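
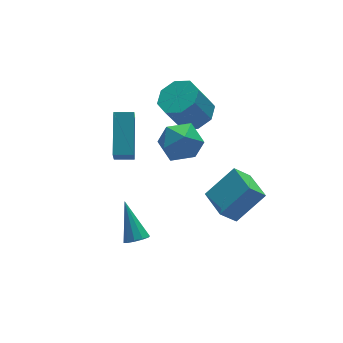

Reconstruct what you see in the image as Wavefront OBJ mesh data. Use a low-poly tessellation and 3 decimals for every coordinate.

v -3.541 0.241 1.914
v -2.73 1.827 3.153
v -3.072 1.162 0.428
v -2.261 2.748 1.667
v -2.739 -0.168 1.913
v -1.928 1.418 3.152
v -2.27 0.753 0.427
v -1.459 2.339 1.666
v -1.372 0.285 1.779
v -0.364 0.656 2.075
v -0.796 -1.416 1.945
v 0.212 -1.045 2.241
v -0.656 -0.907 2.927
v -1.012 0.144 2.824
v -0.148 -0.904 1.196
v -0.504 0.147 1.093
v 0.393 -0.08 1.715
v 0.079 -0.081 2.784
v -1.239 -0.679 1.236
v -1.553 -0.68 2.305
v 1.358 2.062 0.905
v 2.187 2.487 1.32
v 1.372 2.544 2.89
v 0.542 2.118 2.475
v 1.686 3.018 1.041
v 0.871 3.074 2.611
v 0.994 2.988 0.683
v 0.178 3.045 2.253
v 0.514 2.416 0.454
v -0.301 2.473 2.024
v 0.528 1.636 0.49
v -0.287 1.693 2.06
v 1.029 1.106 0.769
v 0.214 1.162 2.339
v 1.722 1.135 1.127
v 0.906 1.192 2.697
v 2.201 1.707 1.356
v 1.386 1.764 2.926
v 0.866 -1.392 -3.263
v 2.328 -1.409 -1.972
v 0.94 0.185 -3.327
v 2.402 0.168 -2.036
v 1.678 -1.468 -4.184
v 3.14 -1.485 -2.893
v 1.752 0.109 -4.248
v 3.214 0.092 -2.957
v -3.609 -2.15 -1.998
v -3.027 -2.238 -1.959
v -3.491 -0.75 -0.602
v -3.085 -1.981 -2.211
v -3.343 -1.789 -2.382
v -3.703 -1.734 -2.406
v -4.027 -1.838 -2.275
v -4.191 -2.061 -2.038
v -4.133 -2.318 -1.785
v -3.875 -2.51 -1.614
v -3.515 -2.565 -1.59
v -3.191 -2.461 -1.721
f 2 4 1
f 5 2 1
f 1 4 3
f 3 5 1
f 2 8 4
f 6 2 5
f 6 8 2
f 4 8 3
f 7 5 3
f 3 8 7
f 7 6 5
f 8 6 7
f 9 20 14
f 9 14 10
f 9 10 16
f 9 16 19
f 9 19 20
f 10 14 18
f 14 20 13
f 20 19 11
f 19 16 15
f 16 10 17
f 12 18 13
f 12 13 11
f 12 11 15
f 12 15 17
f 12 17 18
f 13 18 14
f 11 13 20
f 15 11 19
f 17 15 16
f 18 17 10
f 22 21 25
f 22 25 23
f 23 25 26
f 23 26 24
f 25 21 27
f 25 27 26
f 26 27 28
f 26 28 24
f 27 21 29
f 27 29 28
f 28 29 30
f 28 30 24
f 29 21 31
f 29 31 30
f 30 31 32
f 30 32 24
f 31 21 33
f 31 33 32
f 32 33 34
f 32 34 24
f 33 21 35
f 33 35 34
f 34 35 36
f 34 36 24
f 35 21 37
f 35 37 36
f 36 37 38
f 36 38 24
f 37 21 22
f 37 22 38
f 38 22 23
f 38 23 24
f 40 42 39
f 43 40 39
f 39 42 41
f 41 43 39
f 40 46 42
f 44 40 43
f 44 46 40
f 42 46 41
f 45 43 41
f 41 46 45
f 45 44 43
f 46 44 45
f 48 47 50
f 48 50 49
f 50 47 51
f 50 51 49
f 51 47 52
f 51 52 49
f 52 47 53
f 52 53 49
f 53 47 54
f 53 54 49
f 54 47 55
f 54 55 49
f 55 47 56
f 55 56 49
f 56 47 57
f 56 57 49
f 57 47 58
f 57 58 49
f 58 47 48
f 58 48 49



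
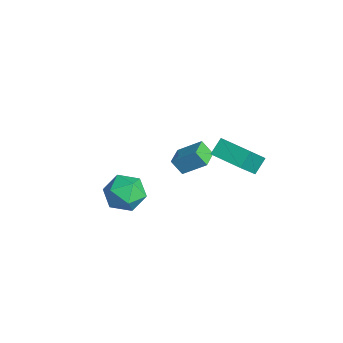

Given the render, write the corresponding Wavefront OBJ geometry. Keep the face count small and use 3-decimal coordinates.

v 0.362 -0.059 -1.575
v 0.026 -0.46 -0.904
v -0.47 0.508 -1.653
v -0.806 0.107 -0.983
v 0.906 0.853 -0.757
v 0.57 0.452 -0.087
v 0.074 1.42 -0.836
v -0.262 1.019 -0.165
v 3.781 -3.24 1.658
v 4.352 -3.618 0.975
v 2.548 -3.382 0.705
v 3.119 -3.76 0.022
v 2.933 -4.261 0.828
v 3.695 -4.173 1.417
v 3.205 -2.827 0.263
v 3.967 -2.739 0.852
v 3.996 -3.362 0.113
v 3.828 -4.249 0.462
v 3.072 -2.751 1.218
v 2.904 -3.638 1.567
v 2.77 0.353 1.691
v 2.424 0.914 2.289
v 2.086 1.261 0.441
v 1.74 1.823 1.038
v 4.02 1.197 1.622
v 3.674 1.759 2.219
v 3.336 2.106 0.371
v 2.99 2.667 0.969
f 2 4 1
f 5 2 1
f 1 4 3
f 3 5 1
f 2 8 4
f 6 2 5
f 6 8 2
f 4 8 3
f 7 5 3
f 3 8 7
f 7 6 5
f 8 6 7
f 9 20 14
f 9 14 10
f 9 10 16
f 9 16 19
f 9 19 20
f 10 14 18
f 14 20 13
f 20 19 11
f 19 16 15
f 16 10 17
f 12 18 13
f 12 13 11
f 12 11 15
f 12 15 17
f 12 17 18
f 13 18 14
f 11 13 20
f 15 11 19
f 17 15 16
f 18 17 10
f 22 24 21
f 25 22 21
f 21 24 23
f 23 25 21
f 22 28 24
f 26 22 25
f 26 28 22
f 24 28 23
f 27 25 23
f 23 28 27
f 27 26 25
f 28 26 27



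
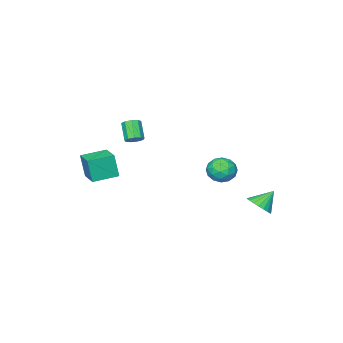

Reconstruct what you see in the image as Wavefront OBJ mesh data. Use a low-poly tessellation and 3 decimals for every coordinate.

v 1.285 -2.108 0.731
v 1.784 -2.36 0.749
v 1.375 -3.104 1.707
v 0.875 -2.852 1.689
v 1.782 -2.057 0.983
v 1.373 -2.8 1.941
v 1.547 -1.778 1.099
v 1.138 -2.521 2.057
v 1.189 -1.653 1.043
v 0.78 -2.397 2.001
v 0.876 -1.742 0.841
v 0.467 -2.485 1.799
v 0.754 -2.002 0.587
v 0.345 -2.745 1.546
v 0.88 -2.311 0.401
v 0.471 -3.055 1.359
v 1.196 -2.526 0.369
v 0.787 -3.27 1.327
v 1.553 -2.546 0.506
v 1.144 -3.289 1.465
v 1.523 -3.834 -2.223
v 1.599 -4.146 -0.696
v 2.105 -2.474 -1.974
v 2.181 -2.786 -0.447
v 2.959 -4.414 -2.413
v 3.035 -4.726 -0.886
v 3.541 -3.054 -2.164
v 3.617 -3.366 -0.637
v -2.702 3.663 -3.635
v -2.117 3.518 -3.035
v -3.618 3.897 -2.685
v -2.083 3.866 -3.088
v -2.157 4.179 -3.236
v -2.324 4.402 -3.452
v -2.557 4.498 -3.701
v -2.815 4.449 -3.937
v -3.053 4.265 -4.122
v -3.231 3.976 -4.222
v -3.317 3.633 -4.221
v -3.297 3.296 -4.118
v -3.174 3.022 -3.932
v -2.969 2.858 -3.695
v -2.719 2.834 -3.447
v -2.465 2.953 -3.231
v -2.252 3.195 -3.086
v -0.165 3.909 -0.689
v 0.251 4.237 0.031
v -0.391 2.663 0.009
v 0.025 2.991 0.729
v -0.77 3.319 0.484
v -0.63 4.089 0.053
v 0.49 2.811 -0.013
v 0.63 3.581 -0.444
v 0.656 3.558 0.449
v -0.123 3.872 0.756
v -0.017 3.028 -0.716
v -0.796 3.342 -0.409
v 0.063 4.183 -0.39
v -0.203 2.717 0.43
v -0.67 2.91 0.286
v -0.426 3.103 0.709
v -0.455 4.096 -0.377
v -0.21 4.288 0.046
v -0.81 3.748 0.312
v 0.07 2.612 -0.006
v 0.315 2.804 0.417
v 0.286 3.797 -0.669
v 0.53 3.99 -0.246
v 0.67 3.152 -0.272
v 0.545 3.976 0.279
v 0.412 3.244 0.689
v 0.686 3.138 0.253
v 0.768 3.591 -0
v 0.088 4.16 0.459
v -0.046 3.428 0.869
v -0.513 3.621 0.725
v -0.43 4.073 0.472
v 0.325 3.761 0.705
v -0.094 3.472 -0.829
v -0.228 2.74 -0.419
v 0.29 2.827 -0.432
v 0.373 3.279 -0.685
v -0.552 3.656 -0.649
v -0.685 2.924 -0.239
v -0.908 3.309 0.04
v -0.826 3.762 -0.213
v -0.465 3.139 -0.665
f 2 1 5
f 2 5 3
f 3 5 6
f 3 6 4
f 5 1 7
f 5 7 6
f 6 7 8
f 6 8 4
f 7 1 9
f 7 9 8
f 8 9 10
f 8 10 4
f 9 1 11
f 9 11 10
f 10 11 12
f 10 12 4
f 11 1 13
f 11 13 12
f 12 13 14
f 12 14 4
f 13 1 15
f 13 15 14
f 14 15 16
f 14 16 4
f 15 1 17
f 15 17 16
f 16 17 18
f 16 18 4
f 17 1 19
f 17 19 18
f 18 19 20
f 18 20 4
f 19 1 2
f 19 2 20
f 20 2 3
f 20 3 4
f 22 24 21
f 25 22 21
f 21 24 23
f 23 25 21
f 22 28 24
f 26 22 25
f 26 28 22
f 24 28 23
f 27 25 23
f 23 28 27
f 27 26 25
f 28 26 27
f 30 29 32
f 30 32 31
f 32 29 33
f 32 33 31
f 33 29 34
f 33 34 31
f 34 29 35
f 34 35 31
f 35 29 36
f 35 36 31
f 36 29 37
f 36 37 31
f 37 29 38
f 37 38 31
f 38 29 39
f 38 39 31
f 39 29 40
f 39 40 31
f 40 29 41
f 40 41 31
f 41 29 42
f 41 42 31
f 42 29 43
f 42 43 31
f 43 29 44
f 43 44 31
f 44 29 45
f 44 45 31
f 45 29 30
f 45 30 31
f 46 83 62
f 83 57 86
f 62 86 51
f 83 86 62
f 46 62 58
f 62 51 63
f 58 63 47
f 62 63 58
f 46 58 67
f 58 47 68
f 67 68 53
f 58 68 67
f 46 67 79
f 67 53 82
f 79 82 56
f 67 82 79
f 46 79 83
f 79 56 87
f 83 87 57
f 79 87 83
f 47 63 74
f 63 51 77
f 74 77 55
f 63 77 74
f 51 86 64
f 86 57 85
f 64 85 50
f 86 85 64
f 57 87 84
f 87 56 80
f 84 80 48
f 87 80 84
f 56 82 81
f 82 53 69
f 81 69 52
f 82 69 81
f 53 68 73
f 68 47 70
f 73 70 54
f 68 70 73
f 49 75 61
f 75 55 76
f 61 76 50
f 75 76 61
f 49 61 59
f 61 50 60
f 59 60 48
f 61 60 59
f 49 59 66
f 59 48 65
f 66 65 52
f 59 65 66
f 49 66 71
f 66 52 72
f 71 72 54
f 66 72 71
f 49 71 75
f 71 54 78
f 75 78 55
f 71 78 75
f 50 76 64
f 76 55 77
f 64 77 51
f 76 77 64
f 48 60 84
f 60 50 85
f 84 85 57
f 60 85 84
f 52 65 81
f 65 48 80
f 81 80 56
f 65 80 81
f 54 72 73
f 72 52 69
f 73 69 53
f 72 69 73
f 55 78 74
f 78 54 70
f 74 70 47
f 78 70 74



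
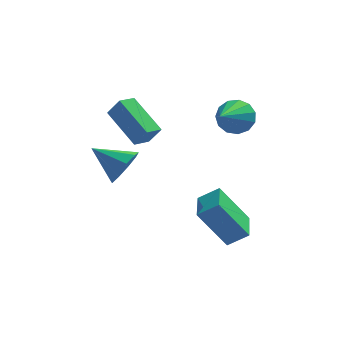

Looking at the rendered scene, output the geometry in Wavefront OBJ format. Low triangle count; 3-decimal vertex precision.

v 1.964 0.306 1.174
v 2.521 0.484 1.791
v 1.196 -1.286 2.326
v 2.129 0.741 1.886
v 1.684 0.861 1.755
v 1.328 0.804 1.439
v 1.174 0.59 1.04
v 1.271 0.285 0.683
v 1.587 -0.013 0.482
v 2.024 -0.209 0.501
v 2.441 -0.242 0.734
v 2.707 -0.101 1.107
v 2.737 0.17 1.501
v -2.134 -1.377 0.862
v -1.644 -1.535 1.66
v -3.147 0.062 1.769
v -2.657 -0.096 2.567
v -1.543 -0.804 0.613
v -1.053 -0.962 1.411
v -2.556 0.635 1.52
v -2.066 0.477 2.318
v 0.122 -4.42 -1.082
v 0.958 -4.456 -0.498
v 0.247 -3.029 -1.174
v 1.083 -3.065 -0.591
v 1.277 -4.635 -2.749
v 2.113 -4.671 -2.166
v 1.402 -3.244 -2.842
v 2.238 -3.28 -2.258
v -2.541 -2.839 0.572
v -1.993 -2.397 1.132
v -3.799 -2.161 1.268
v -2.092 -2.061 0.626
v -2.401 -2.089 0.094
v -2.776 -2.468 -0.214
v -3.04 -3.021 -0.154
v -3.071 -3.488 0.245
v -2.854 -3.652 0.797
v -2.49 -3.435 1.244
v -2.15 -2.939 1.376
f 2 1 4
f 2 4 3
f 4 1 5
f 4 5 3
f 5 1 6
f 5 6 3
f 6 1 7
f 6 7 3
f 7 1 8
f 7 8 3
f 8 1 9
f 8 9 3
f 9 1 10
f 9 10 3
f 10 1 11
f 10 11 3
f 11 1 12
f 11 12 3
f 12 1 13
f 12 13 3
f 13 1 2
f 13 2 3
f 15 17 14
f 18 15 14
f 14 17 16
f 16 18 14
f 15 21 17
f 19 15 18
f 19 21 15
f 17 21 16
f 20 18 16
f 16 21 20
f 20 19 18
f 21 19 20
f 23 25 22
f 26 23 22
f 22 25 24
f 24 26 22
f 23 29 25
f 27 23 26
f 27 29 23
f 25 29 24
f 28 26 24
f 24 29 28
f 28 27 26
f 29 27 28
f 31 30 33
f 31 33 32
f 33 30 34
f 33 34 32
f 34 30 35
f 34 35 32
f 35 30 36
f 35 36 32
f 36 30 37
f 36 37 32
f 37 30 38
f 37 38 32
f 38 30 39
f 38 39 32
f 39 30 40
f 39 40 32
f 40 30 31
f 40 31 32



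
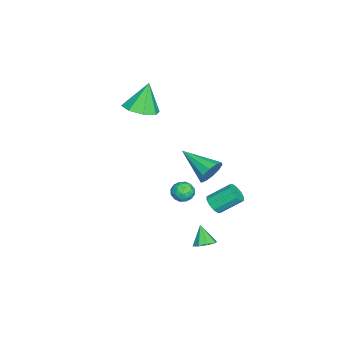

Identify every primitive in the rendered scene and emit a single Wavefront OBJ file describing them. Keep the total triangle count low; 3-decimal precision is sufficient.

v -2.526 0.37 -4.204
v -2.032 0.227 -3.858
v -2.34 1.368 -2.949
v -2.834 1.51 -3.296
v -1.919 0.474 -4.129
v -2.227 1.614 -3.22
v -2.039 0.68 -4.429
v -2.346 1.821 -3.52
v -2.344 0.768 -4.643
v -2.652 1.909 -3.734
v -2.719 0.704 -4.689
v -3.027 1.845 -3.781
v -3.02 0.512 -4.551
v -3.328 1.653 -3.642
v -3.133 0.266 -4.28
v -3.441 1.406 -3.371
v -3.014 0.059 -3.98
v -3.321 1.2 -3.071
v -2.708 -0.029 -3.766
v -3.016 1.112 -2.857
v -2.333 0.035 -3.719
v -2.641 1.176 -2.811
v -3.311 -3.616 2.083
v -2.397 -3.262 2.326
v -3.869 -3.284 3.697
v -2.864 -2.711 2.051
v -3.593 -2.69 1.795
v -4.157 -3.211 1.707
v -4.226 -3.97 1.84
v -3.759 -4.521 2.114
v -3.03 -4.542 2.371
v -2.466 -4.021 2.458
v 1.307 0.659 -4.15
v 1.763 0.922 -3.804
v 0.773 0.321 -3.19
v 1.402 1.228 -3.897
v 0.986 1.201 -4.138
v 0.757 0.856 -4.387
v 0.851 0.396 -4.497
v 1.212 0.09 -4.404
v 1.629 0.118 -4.162
v 1.857 0.462 -3.914
v 1.025 0.888 1.103
v 1.518 0.896 1.719
v 0.155 -0.728 1.817
v 1.125 1.16 1.838
v 0.693 1.32 1.675
v 0.388 1.315 1.294
v 0.326 1.148 0.84
v 0.531 0.881 0.486
v 0.925 0.617 0.367
v 1.356 0.457 0.53
v 1.661 0.461 0.911
v 1.723 0.629 1.365
v -0.523 -0.423 -1.174
v -0.301 -0.177 -1.735
v -0.199 -1.383 -1.465
v 0.023 -1.137 -2.026
v 0.319 -0.987 -1.465
v 0.118 -0.393 -1.285
v -0.618 -1.167 -1.915
v -0.819 -0.573 -1.735
v -0.36 -0.637 -2.193
v 0.219 -0.526 -1.915
v -0.719 -1.034 -1.285
v -0.14 -0.923 -1.007
v -0.441 -0.215 -1.429
v -0.059 -1.345 -1.771
v 0.114 -1.256 -1.441
v 0.245 -1.112 -1.771
v -0.194 -0.342 -1.164
v -0.064 -0.198 -1.494
v 0.301 -0.674 -1.336
v -0.436 -1.362 -1.706
v -0.306 -1.218 -2.036
v -0.745 -0.448 -1.429
v -0.614 -0.304 -1.759
v -0.801 -0.886 -1.864
v -0.345 -0.342 -2.028
v -0.154 -0.906 -2.199
v -0.531 -0.923 -2.134
v -0.649 -0.575 -2.028
v -0.004 -0.276 -1.865
v 0.187 -0.841 -2.036
v 0.36 -0.752 -1.706
v 0.242 -0.403 -1.6
v -0.039 -0.547 -2.134
v -0.687 -0.719 -1.164
v -0.496 -1.284 -1.335
v -0.742 -1.157 -1.6
v -0.86 -0.808 -1.494
v -0.346 -0.654 -1.001
v -0.155 -1.218 -1.172
v 0.149 -0.985 -1.172
v 0.031 -0.637 -1.066
v -0.461 -1.013 -1.066
f 2 1 5
f 2 5 3
f 3 5 6
f 3 6 4
f 5 1 7
f 5 7 6
f 6 7 8
f 6 8 4
f 7 1 9
f 7 9 8
f 8 9 10
f 8 10 4
f 9 1 11
f 9 11 10
f 10 11 12
f 10 12 4
f 11 1 13
f 11 13 12
f 12 13 14
f 12 14 4
f 13 1 15
f 13 15 14
f 14 15 16
f 14 16 4
f 15 1 17
f 15 17 16
f 16 17 18
f 16 18 4
f 17 1 19
f 17 19 18
f 18 19 20
f 18 20 4
f 19 1 21
f 19 21 20
f 20 21 22
f 20 22 4
f 21 1 2
f 21 2 22
f 22 2 3
f 22 3 4
f 24 23 26
f 24 26 25
f 26 23 27
f 26 27 25
f 27 23 28
f 27 28 25
f 28 23 29
f 28 29 25
f 29 23 30
f 29 30 25
f 30 23 31
f 30 31 25
f 31 23 32
f 31 32 25
f 32 23 24
f 32 24 25
f 34 33 36
f 34 36 35
f 36 33 37
f 36 37 35
f 37 33 38
f 37 38 35
f 38 33 39
f 38 39 35
f 39 33 40
f 39 40 35
f 40 33 41
f 40 41 35
f 41 33 42
f 41 42 35
f 42 33 34
f 42 34 35
f 44 43 46
f 44 46 45
f 46 43 47
f 46 47 45
f 47 43 48
f 47 48 45
f 48 43 49
f 48 49 45
f 49 43 50
f 49 50 45
f 50 43 51
f 50 51 45
f 51 43 52
f 51 52 45
f 52 43 53
f 52 53 45
f 53 43 54
f 53 54 45
f 54 43 44
f 54 44 45
f 55 92 71
f 92 66 95
f 71 95 60
f 92 95 71
f 55 71 67
f 71 60 72
f 67 72 56
f 71 72 67
f 55 67 76
f 67 56 77
f 76 77 62
f 67 77 76
f 55 76 88
f 76 62 91
f 88 91 65
f 76 91 88
f 55 88 92
f 88 65 96
f 92 96 66
f 88 96 92
f 56 72 83
f 72 60 86
f 83 86 64
f 72 86 83
f 60 95 73
f 95 66 94
f 73 94 59
f 95 94 73
f 66 96 93
f 96 65 89
f 93 89 57
f 96 89 93
f 65 91 90
f 91 62 78
f 90 78 61
f 91 78 90
f 62 77 82
f 77 56 79
f 82 79 63
f 77 79 82
f 58 84 70
f 84 64 85
f 70 85 59
f 84 85 70
f 58 70 68
f 70 59 69
f 68 69 57
f 70 69 68
f 58 68 75
f 68 57 74
f 75 74 61
f 68 74 75
f 58 75 80
f 75 61 81
f 80 81 63
f 75 81 80
f 58 80 84
f 80 63 87
f 84 87 64
f 80 87 84
f 59 85 73
f 85 64 86
f 73 86 60
f 85 86 73
f 57 69 93
f 69 59 94
f 93 94 66
f 69 94 93
f 61 74 90
f 74 57 89
f 90 89 65
f 74 89 90
f 63 81 82
f 81 61 78
f 82 78 62
f 81 78 82
f 64 87 83
f 87 63 79
f 83 79 56
f 87 79 83



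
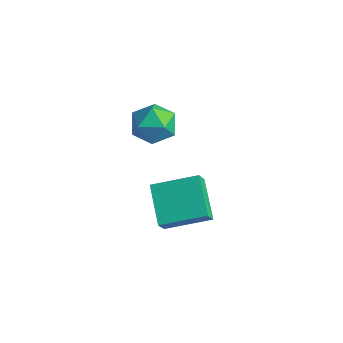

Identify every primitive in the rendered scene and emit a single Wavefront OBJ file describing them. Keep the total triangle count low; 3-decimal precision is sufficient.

v 0.126 1.037 1.255
v 0.672 1.274 0.401
v 0.828 -0.494 1.279
v 1.374 -0.257 0.425
v 1.592 0.211 1.329
v 1.159 1.157 1.314
v 0.341 -0.377 0.366
v -0.092 0.569 0.351
v 0.805 0.4 -0.148
v 1.578 0.764 0.447
v -0.078 0.016 1.233
v 0.695 0.38 1.828
v 2.234 -0.749 -4.031
v 0.767 0.146 -3.069
v 2.015 -0.232 -4.846
v 0.548 0.664 -3.884
v 3.532 0.736 -3.436
v 2.065 1.632 -2.474
v 3.313 1.254 -4.251
v 1.846 2.149 -3.289
f 1 12 6
f 1 6 2
f 1 2 8
f 1 8 11
f 1 11 12
f 2 6 10
f 6 12 5
f 12 11 3
f 11 8 7
f 8 2 9
f 4 10 5
f 4 5 3
f 4 3 7
f 4 7 9
f 4 9 10
f 5 10 6
f 3 5 12
f 7 3 11
f 9 7 8
f 10 9 2
f 14 16 13
f 17 14 13
f 13 16 15
f 15 17 13
f 14 20 16
f 18 14 17
f 18 20 14
f 16 20 15
f 19 17 15
f 15 20 19
f 19 18 17
f 20 18 19



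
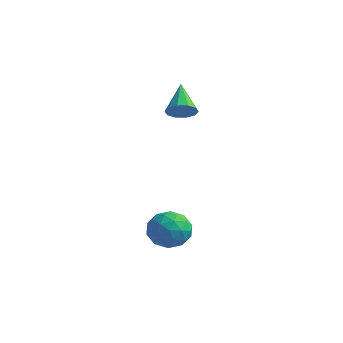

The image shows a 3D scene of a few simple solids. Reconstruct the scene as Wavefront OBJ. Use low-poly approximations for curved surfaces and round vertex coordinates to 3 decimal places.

v -2.809 -0.004 2.695
v -2.304 0.172 2.943
v -3.551 0.784 3.645
v -2.389 0.41 2.68
v -2.635 0.489 2.422
v -2.947 0.38 2.269
v -3.207 0.124 2.278
v -3.315 -0.181 2.447
v -3.229 -0.418 2.711
v -2.984 -0.497 2.968
v -2.672 -0.388 3.121
v -2.412 -0.132 3.112
v -1.042 -2.867 -0.806
v -0.407 -2.429 -1.084
v -0.633 -3.911 -1.516
v 0.002 -3.473 -1.794
v -0.027 -3.698 -1.006
v -0.28 -3.053 -0.567
v -0.76 -3.287 -2.033
v -1.013 -2.642 -1.594
v -0.233 -2.688 -1.842
v 0.22 -2.943 -1.208
v -1.26 -3.397 -1.392
v -0.807 -3.652 -0.758
v -0.761 -2.557 -0.883
v -0.279 -3.783 -1.717
v -0.297 -3.916 -1.254
v 0.077 -3.658 -1.418
v -0.686 -2.923 -0.579
v -0.312 -2.666 -0.742
v -0.089 -3.412 -0.696
v -0.728 -3.674 -1.858
v -0.354 -3.417 -2.021
v -1.117 -2.682 -1.182
v -0.743 -2.424 -1.346
v -0.951 -2.928 -1.904
v -0.285 -2.451 -1.492
v -0.044 -3.065 -1.909
v -0.492 -2.956 -2.049
v -0.641 -2.577 -1.792
v -0.018 -2.601 -1.119
v 0.222 -3.214 -1.536
v 0.205 -3.347 -1.073
v 0.056 -2.967 -0.815
v 0.084 -2.753 -1.565
v -1.262 -3.126 -1.064
v -1.022 -3.739 -1.481
v -1.096 -3.373 -1.785
v -1.245 -2.993 -1.527
v -0.996 -3.275 -0.691
v -0.755 -3.889 -1.108
v -0.399 -3.763 -0.808
v -0.548 -3.384 -0.551
v -1.124 -3.587 -1.035
f 2 1 4
f 2 4 3
f 4 1 5
f 4 5 3
f 5 1 6
f 5 6 3
f 6 1 7
f 6 7 3
f 7 1 8
f 7 8 3
f 8 1 9
f 8 9 3
f 9 1 10
f 9 10 3
f 10 1 11
f 10 11 3
f 11 1 12
f 11 12 3
f 12 1 2
f 12 2 3
f 13 50 29
f 50 24 53
f 29 53 18
f 50 53 29
f 13 29 25
f 29 18 30
f 25 30 14
f 29 30 25
f 13 25 34
f 25 14 35
f 34 35 20
f 25 35 34
f 13 34 46
f 34 20 49
f 46 49 23
f 34 49 46
f 13 46 50
f 46 23 54
f 50 54 24
f 46 54 50
f 14 30 41
f 30 18 44
f 41 44 22
f 30 44 41
f 18 53 31
f 53 24 52
f 31 52 17
f 53 52 31
f 24 54 51
f 54 23 47
f 51 47 15
f 54 47 51
f 23 49 48
f 49 20 36
f 48 36 19
f 49 36 48
f 20 35 40
f 35 14 37
f 40 37 21
f 35 37 40
f 16 42 28
f 42 22 43
f 28 43 17
f 42 43 28
f 16 28 26
f 28 17 27
f 26 27 15
f 28 27 26
f 16 26 33
f 26 15 32
f 33 32 19
f 26 32 33
f 16 33 38
f 33 19 39
f 38 39 21
f 33 39 38
f 16 38 42
f 38 21 45
f 42 45 22
f 38 45 42
f 17 43 31
f 43 22 44
f 31 44 18
f 43 44 31
f 15 27 51
f 27 17 52
f 51 52 24
f 27 52 51
f 19 32 48
f 32 15 47
f 48 47 23
f 32 47 48
f 21 39 40
f 39 19 36
f 40 36 20
f 39 36 40
f 22 45 41
f 45 21 37
f 41 37 14
f 45 37 41



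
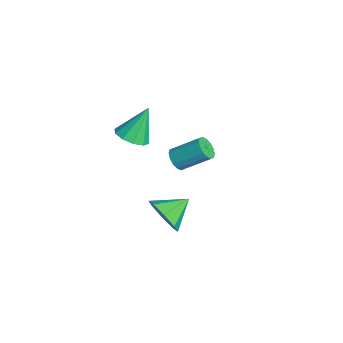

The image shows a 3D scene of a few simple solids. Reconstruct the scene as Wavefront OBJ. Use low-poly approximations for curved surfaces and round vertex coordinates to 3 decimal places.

v 3.539 -2.729 -2.6
v 4.171 -2.847 -1.901
v 3.161 -1.551 -2.06
v 4.451 -2.495 -2.473
v 4.196 -2.281 -3.119
v 3.556 -2.329 -3.461
v 2.906 -2.611 -3.299
v 2.627 -2.963 -2.727
v 2.881 -3.178 -2.081
v 3.521 -3.129 -1.739
v -0.649 -1.112 -2.861
v -0.072 -1.242 -2.957
v 0.347 -0.039 -2.075
v -0.231 0.092 -1.979
v -0.149 -1.047 -3.186
v 0.269 0.156 -2.304
v -0.361 -0.87 -3.328
v 0.058 0.334 -2.446
v -0.65 -0.757 -3.345
v -0.231 0.447 -2.463
v -0.939 -0.739 -3.232
v -0.52 0.464 -2.35
v -1.15 -0.821 -3.02
v -0.731 0.382 -2.137
v -1.227 -0.981 -2.765
v -0.808 0.222 -1.883
v -1.149 -1.176 -2.536
v -0.731 0.027 -1.654
v -0.938 -1.354 -2.394
v -0.519 -0.15 -1.512
v -0.649 -1.467 -2.377
v -0.23 -0.263 -1.495
v -0.36 -1.484 -2.49
v 0.059 -0.281 -1.608
v -0.149 -1.402 -2.703
v 0.27 -0.199 -1.82
v -1.75 -2.825 -1.871
v -1.219 -3.348 -1.506
v -2.01 -2.015 -0.329
v -0.952 -2.944 -1.673
v -0.99 -2.493 -1.916
v -1.318 -2.17 -2.141
v -1.811 -2.096 -2.263
v -2.28 -2.301 -2.235
v -2.547 -2.706 -2.068
v -2.509 -3.156 -1.825
v -2.181 -3.48 -1.6
v -1.689 -3.553 -1.478
f 2 1 4
f 2 4 3
f 4 1 5
f 4 5 3
f 5 1 6
f 5 6 3
f 6 1 7
f 6 7 3
f 7 1 8
f 7 8 3
f 8 1 9
f 8 9 3
f 9 1 10
f 9 10 3
f 10 1 2
f 10 2 3
f 12 11 15
f 12 15 13
f 13 15 16
f 13 16 14
f 15 11 17
f 15 17 16
f 16 17 18
f 16 18 14
f 17 11 19
f 17 19 18
f 18 19 20
f 18 20 14
f 19 11 21
f 19 21 20
f 20 21 22
f 20 22 14
f 21 11 23
f 21 23 22
f 22 23 24
f 22 24 14
f 23 11 25
f 23 25 24
f 24 25 26
f 24 26 14
f 25 11 27
f 25 27 26
f 26 27 28
f 26 28 14
f 27 11 29
f 27 29 28
f 28 29 30
f 28 30 14
f 29 11 31
f 29 31 30
f 30 31 32
f 30 32 14
f 31 11 33
f 31 33 32
f 32 33 34
f 32 34 14
f 33 11 35
f 33 35 34
f 34 35 36
f 34 36 14
f 35 11 12
f 35 12 36
f 36 12 13
f 36 13 14
f 38 37 40
f 38 40 39
f 40 37 41
f 40 41 39
f 41 37 42
f 41 42 39
f 42 37 43
f 42 43 39
f 43 37 44
f 43 44 39
f 44 37 45
f 44 45 39
f 45 37 46
f 45 46 39
f 46 37 47
f 46 47 39
f 47 37 48
f 47 48 39
f 48 37 38
f 48 38 39



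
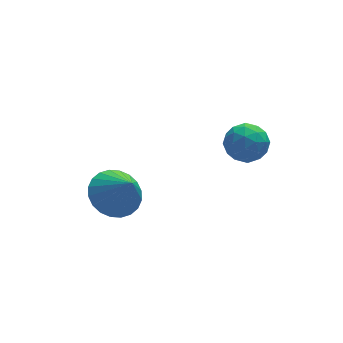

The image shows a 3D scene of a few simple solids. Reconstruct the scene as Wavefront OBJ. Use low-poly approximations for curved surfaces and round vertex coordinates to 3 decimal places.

v -1.128 2.323 -3.883
v -0.271 2.71 -3.89
v -0.772 1.557 -2.717
v -0.454 2.947 -3.678
v -0.741 3.089 -3.498
v -1.086 3.114 -3.376
v -1.437 3.019 -3.332
v -1.741 2.818 -3.371
v -1.952 2.542 -3.488
v -2.038 2.232 -3.666
v -1.984 1.937 -3.876
v -1.801 1.7 -4.088
v -1.514 1.558 -4.268
v -1.169 1.533 -4.39
v -0.818 1.628 -4.435
v -0.514 1.829 -4.395
v -0.303 2.105 -4.278
v -0.217 2.415 -4.1
v 2.381 0.852 -0.101
v 3.05 0.679 -0.436
v 1.97 -0.299 -0.324
v 2.639 -0.472 -0.659
v 2.609 -0.352 0.099
v 2.862 0.359 0.237
v 2.158 0.021 -0.997
v 2.411 0.732 -0.859
v 2.912 0.165 -0.989
v 3.19 -0.066 -0.312
v 1.83 0.446 -0.448
v 2.108 0.215 0.229
v 2.751 0.866 -0.249
v 2.269 -0.486 -0.511
v 2.251 -0.416 -0.066
v 2.644 -0.518 -0.263
v 2.641 0.679 0.146
v 3.034 0.576 -0.05
v 2.775 -0.029 0.264
v 1.986 -0.196 -0.71
v 2.379 -0.299 -0.906
v 2.376 0.898 -0.497
v 2.769 0.796 -0.694
v 2.245 0.409 -1.024
v 3.063 0.462 -0.771
v 2.822 -0.214 -0.902
v 2.539 0.076 -1.1
v 2.688 0.494 -1.019
v 3.227 0.327 -0.373
v 2.986 -0.35 -0.504
v 2.968 -0.279 -0.059
v 3.117 0.139 0.022
v 3.146 0.025 -0.698
v 2.034 0.73 -0.256
v 1.793 0.053 -0.387
v 1.903 0.241 -0.782
v 2.052 0.659 -0.701
v 2.198 0.594 0.142
v 1.957 -0.082 0.011
v 2.332 -0.114 0.259
v 2.481 0.304 0.34
v 1.874 0.355 -0.062
f 2 1 4
f 2 4 3
f 4 1 5
f 4 5 3
f 5 1 6
f 5 6 3
f 6 1 7
f 6 7 3
f 7 1 8
f 7 8 3
f 8 1 9
f 8 9 3
f 9 1 10
f 9 10 3
f 10 1 11
f 10 11 3
f 11 1 12
f 11 12 3
f 12 1 13
f 12 13 3
f 13 1 14
f 13 14 3
f 14 1 15
f 14 15 3
f 15 1 16
f 15 16 3
f 16 1 17
f 16 17 3
f 17 1 18
f 17 18 3
f 18 1 2
f 18 2 3
f 19 56 35
f 56 30 59
f 35 59 24
f 56 59 35
f 19 35 31
f 35 24 36
f 31 36 20
f 35 36 31
f 19 31 40
f 31 20 41
f 40 41 26
f 31 41 40
f 19 40 52
f 40 26 55
f 52 55 29
f 40 55 52
f 19 52 56
f 52 29 60
f 56 60 30
f 52 60 56
f 20 36 47
f 36 24 50
f 47 50 28
f 36 50 47
f 24 59 37
f 59 30 58
f 37 58 23
f 59 58 37
f 30 60 57
f 60 29 53
f 57 53 21
f 60 53 57
f 29 55 54
f 55 26 42
f 54 42 25
f 55 42 54
f 26 41 46
f 41 20 43
f 46 43 27
f 41 43 46
f 22 48 34
f 48 28 49
f 34 49 23
f 48 49 34
f 22 34 32
f 34 23 33
f 32 33 21
f 34 33 32
f 22 32 39
f 32 21 38
f 39 38 25
f 32 38 39
f 22 39 44
f 39 25 45
f 44 45 27
f 39 45 44
f 22 44 48
f 44 27 51
f 48 51 28
f 44 51 48
f 23 49 37
f 49 28 50
f 37 50 24
f 49 50 37
f 21 33 57
f 33 23 58
f 57 58 30
f 33 58 57
f 25 38 54
f 38 21 53
f 54 53 29
f 38 53 54
f 27 45 46
f 45 25 42
f 46 42 26
f 45 42 46
f 28 51 47
f 51 27 43
f 47 43 20
f 51 43 47



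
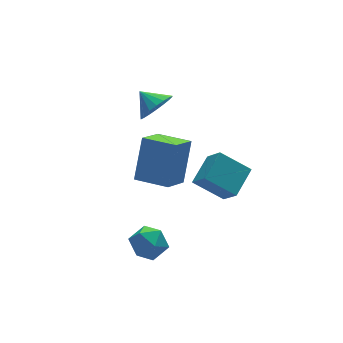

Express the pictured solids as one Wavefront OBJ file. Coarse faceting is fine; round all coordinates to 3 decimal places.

v 1.567 -3.647 -0.614
v 0.505 -2.782 0.308
v 1.455 -2.761 -1.573
v 0.394 -1.897 -0.651
v 2.746 -2.843 -0.009
v 1.685 -1.979 0.913
v 2.635 -1.958 -0.968
v 1.573 -1.093 -0.046
v -3.142 -2.862 -2.122
v -2.4 -2.708 -2.654
v -2.58 -4.192 -1.726
v -1.838 -4.038 -2.258
v -1.967 -3.541 -1.488
v -2.315 -2.719 -1.733
v -2.665 -4.181 -2.647
v -3.013 -3.359 -2.892
v -2.106 -3.522 -2.978
v -1.675 -3.127 -2.262
v -3.305 -3.773 -2.118
v -2.874 -3.378 -1.402
v -0.353 -0.105 3.324
v 0.371 -0.161 3.857
v -0.707 0.765 3.896
v 0.494 0.082 3.563
v 0.45 0.288 3.222
v 0.247 0.416 2.902
v -0.075 0.44 2.665
v -0.452 0.357 2.558
v -0.81 0.182 2.604
v -1.077 -0.05 2.792
v -1.2 -0.293 3.086
v -1.156 -0.499 3.426
v -0.953 -0.627 3.747
v -0.631 -0.651 3.984
v -0.254 -0.567 4.09
v 0.104 -0.392 4.045
v -1.108 -2.559 0.245
v -0.318 -1.791 2.104
v -2.036 -1.263 0.104
v -1.246 -0.495 1.963
v 0.006 -1.845 -0.523
v 0.796 -1.077 1.336
v -0.922 -0.549 -0.664
v -0.132 0.219 1.195
f 2 4 1
f 5 2 1
f 1 4 3
f 3 5 1
f 2 8 4
f 6 2 5
f 6 8 2
f 4 8 3
f 7 5 3
f 3 8 7
f 7 6 5
f 8 6 7
f 9 20 14
f 9 14 10
f 9 10 16
f 9 16 19
f 9 19 20
f 10 14 18
f 14 20 13
f 20 19 11
f 19 16 15
f 16 10 17
f 12 18 13
f 12 13 11
f 12 11 15
f 12 15 17
f 12 17 18
f 13 18 14
f 11 13 20
f 15 11 19
f 17 15 16
f 18 17 10
f 22 21 24
f 22 24 23
f 24 21 25
f 24 25 23
f 25 21 26
f 25 26 23
f 26 21 27
f 26 27 23
f 27 21 28
f 27 28 23
f 28 21 29
f 28 29 23
f 29 21 30
f 29 30 23
f 30 21 31
f 30 31 23
f 31 21 32
f 31 32 23
f 32 21 33
f 32 33 23
f 33 21 34
f 33 34 23
f 34 21 35
f 34 35 23
f 35 21 36
f 35 36 23
f 36 21 22
f 36 22 23
f 38 40 37
f 41 38 37
f 37 40 39
f 39 41 37
f 38 44 40
f 42 38 41
f 42 44 38
f 40 44 39
f 43 41 39
f 39 44 43
f 43 42 41
f 44 42 43



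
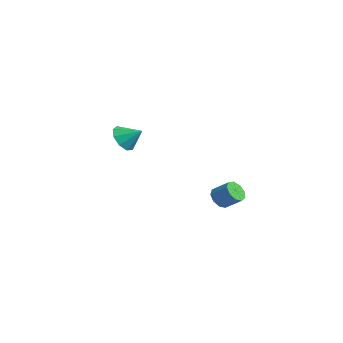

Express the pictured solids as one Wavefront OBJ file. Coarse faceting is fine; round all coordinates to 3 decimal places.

v 3.171 0.252 -1.682
v 3.728 -0.071 -2.048
v 4.525 0.505 -1.344
v 3.969 0.828 -0.978
v 3.606 0.367 -2.269
v 4.404 0.944 -1.566
v 3.281 0.751 -2.216
v 4.079 1.328 -1.513
v 2.905 0.902 -1.913
v 3.702 1.479 -1.209
v 2.653 0.748 -1.502
v 3.451 1.325 -0.798
v 2.644 0.362 -1.175
v 3.441 0.939 -0.471
v 2.881 -0.076 -1.085
v 3.679 0.501 -0.381
v 3.255 -0.361 -1.274
v 4.052 0.216 -0.571
v 3.589 -0.359 -1.655
v 4.386 0.218 -0.951
v -3.994 -2.214 0.971
v -3.644 -1.811 0.125
v -3.166 -1.426 1.689
v -4.181 -1.453 0.351
v -4.631 -1.451 0.866
v -4.782 -1.806 1.431
v -4.565 -2.352 1.78
v -4.08 -2.834 1.751
v -3.555 -3.026 1.357
v -3.235 -2.838 0.782
v -3.27 -2.359 0.296
f 2 1 5
f 2 5 3
f 3 5 6
f 3 6 4
f 5 1 7
f 5 7 6
f 6 7 8
f 6 8 4
f 7 1 9
f 7 9 8
f 8 9 10
f 8 10 4
f 9 1 11
f 9 11 10
f 10 11 12
f 10 12 4
f 11 1 13
f 11 13 12
f 12 13 14
f 12 14 4
f 13 1 15
f 13 15 14
f 14 15 16
f 14 16 4
f 15 1 17
f 15 17 16
f 16 17 18
f 16 18 4
f 17 1 19
f 17 19 18
f 18 19 20
f 18 20 4
f 19 1 2
f 19 2 20
f 20 2 3
f 20 3 4
f 22 21 24
f 22 24 23
f 24 21 25
f 24 25 23
f 25 21 26
f 25 26 23
f 26 21 27
f 26 27 23
f 27 21 28
f 27 28 23
f 28 21 29
f 28 29 23
f 29 21 30
f 29 30 23
f 30 21 31
f 30 31 23
f 31 21 22
f 31 22 23



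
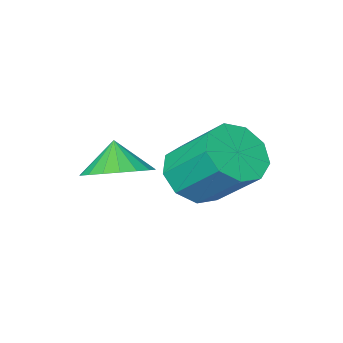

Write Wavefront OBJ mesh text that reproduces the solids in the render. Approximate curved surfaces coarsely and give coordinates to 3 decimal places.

v 2.602 -0.876 -4.215
v 3.384 -0.359 -3.743
v 2.378 -1.404 -3.265
v 3.017 -0.078 -3.674
v 2.568 0.045 -3.711
v 2.125 -0.015 -3.849
v 1.777 -0.245 -4.059
v 1.592 -0.6 -4.3
v 1.607 -1.01 -4.524
v 1.819 -1.393 -4.687
v 2.186 -1.674 -4.757
v 2.636 -1.796 -4.719
v 3.078 -1.737 -4.582
v 3.427 -1.507 -4.372
v 3.611 -1.151 -4.131
v 3.596 -0.742 -3.906
v 0.565 -0.162 -4.618
v 1.511 0.307 -4.795
v 1.08 1.71 -3.379
v 0.135 1.242 -3.202
v 1.002 0.595 -5.235
v 0.572 1.999 -3.819
v 0.289 0.529 -5.387
v -0.141 1.933 -3.971
v -0.294 0.14 -5.179
v -0.725 1.544 -3.763
v -0.476 -0.39 -4.708
v -0.907 1.013 -3.292
v -0.17 -0.814 -4.196
v -0.601 0.59 -2.779
v 0.48 -0.932 -3.88
v 0.049 0.472 -2.464
v 1.17 -0.69 -3.911
v 0.739 0.714 -2.494
v 1.577 -0.201 -4.272
v 1.146 1.203 -2.856
f 2 1 4
f 2 4 3
f 4 1 5
f 4 5 3
f 5 1 6
f 5 6 3
f 6 1 7
f 6 7 3
f 7 1 8
f 7 8 3
f 8 1 9
f 8 9 3
f 9 1 10
f 9 10 3
f 10 1 11
f 10 11 3
f 11 1 12
f 11 12 3
f 12 1 13
f 12 13 3
f 13 1 14
f 13 14 3
f 14 1 15
f 14 15 3
f 15 1 16
f 15 16 3
f 16 1 2
f 16 2 3
f 18 17 21
f 18 21 19
f 19 21 22
f 19 22 20
f 21 17 23
f 21 23 22
f 22 23 24
f 22 24 20
f 23 17 25
f 23 25 24
f 24 25 26
f 24 26 20
f 25 17 27
f 25 27 26
f 26 27 28
f 26 28 20
f 27 17 29
f 27 29 28
f 28 29 30
f 28 30 20
f 29 17 31
f 29 31 30
f 30 31 32
f 30 32 20
f 31 17 33
f 31 33 32
f 32 33 34
f 32 34 20
f 33 17 35
f 33 35 34
f 34 35 36
f 34 36 20
f 35 17 18
f 35 18 36
f 36 18 19
f 36 19 20



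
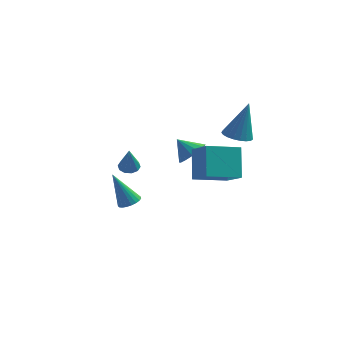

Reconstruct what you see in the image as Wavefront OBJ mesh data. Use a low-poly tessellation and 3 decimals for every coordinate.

v -3.546 1.943 -4.767
v -2.993 1.777 -4.491
v -4.434 2.037 -2.933
v -2.975 2.042 -4.496
v -3.055 2.29 -4.547
v -3.221 2.479 -4.637
v -3.442 2.575 -4.749
v -3.682 2.561 -4.864
v -3.898 2.441 -4.963
v -4.053 2.235 -5.027
v -4.121 1.978 -5.047
v -4.089 1.715 -5.018
v -3.963 1.492 -4.946
v -3.766 1.347 -4.843
v -3.53 1.305 -4.727
v -3.297 1.373 -4.618
v -3.107 1.54 -4.534
v -0.683 3.619 -1.865
v -0.245 3.109 -1.312
v -1.517 3.801 -1.035
v -0.084 3.523 -1.241
v -0.083 3.963 -1.337
v -0.243 4.311 -1.575
v -0.521 4.473 -1.89
v -0.842 4.406 -2.198
v -1.121 4.128 -2.417
v -1.283 3.714 -2.488
v -1.283 3.274 -2.392
v -1.123 2.926 -2.155
v -0.845 2.764 -1.84
v -0.524 2.831 -1.531
v 1.944 1.506 1.006
v 2.477 0.923 1.01
v 2.416 1.954 3.054
v 2.657 1.179 0.913
v 2.714 1.492 0.831
v 2.638 1.808 0.779
v 2.441 2.071 0.767
v 2.159 2.236 0.796
v 1.839 2.275 0.861
v 1.538 2.181 0.951
v 1.306 1.97 1.051
v 1.185 1.679 1.143
v 1.195 1.358 1.211
v 1.334 1.062 1.243
v 1.579 0.843 1.235
v 1.887 0.739 1.187
v 2.204 0.767 1.107
v 1.419 -3.526 1.134
v 1.181 -2.452 2.508
v 0.553 -2.543 0.215
v 0.316 -1.469 1.589
v 2.904 -2.631 0.691
v 2.667 -1.557 2.065
v 2.039 -1.648 -0.228
v 1.801 -0.574 1.146
v -4.061 4.06 -3.494
v -3.488 4.146 -3.518
v -3.919 3.52 -2.006
v -3.64 4.446 -3.394
v -3.953 4.599 -3.309
v -4.307 4.546 -3.294
v -4.568 4.307 -3.356
v -4.635 3.974 -3.47
v -4.482 3.674 -3.594
v -4.17 3.521 -3.68
v -3.815 3.575 -3.694
v -3.555 3.813 -3.633
f 2 1 4
f 2 4 3
f 4 1 5
f 4 5 3
f 5 1 6
f 5 6 3
f 6 1 7
f 6 7 3
f 7 1 8
f 7 8 3
f 8 1 9
f 8 9 3
f 9 1 10
f 9 10 3
f 10 1 11
f 10 11 3
f 11 1 12
f 11 12 3
f 12 1 13
f 12 13 3
f 13 1 14
f 13 14 3
f 14 1 15
f 14 15 3
f 15 1 16
f 15 16 3
f 16 1 17
f 16 17 3
f 17 1 2
f 17 2 3
f 19 18 21
f 19 21 20
f 21 18 22
f 21 22 20
f 22 18 23
f 22 23 20
f 23 18 24
f 23 24 20
f 24 18 25
f 24 25 20
f 25 18 26
f 25 26 20
f 26 18 27
f 26 27 20
f 27 18 28
f 27 28 20
f 28 18 29
f 28 29 20
f 29 18 30
f 29 30 20
f 30 18 31
f 30 31 20
f 31 18 19
f 31 19 20
f 33 32 35
f 33 35 34
f 35 32 36
f 35 36 34
f 36 32 37
f 36 37 34
f 37 32 38
f 37 38 34
f 38 32 39
f 38 39 34
f 39 32 40
f 39 40 34
f 40 32 41
f 40 41 34
f 41 32 42
f 41 42 34
f 42 32 43
f 42 43 34
f 43 32 44
f 43 44 34
f 44 32 45
f 44 45 34
f 45 32 46
f 45 46 34
f 46 32 47
f 46 47 34
f 47 32 48
f 47 48 34
f 48 32 33
f 48 33 34
f 50 52 49
f 53 50 49
f 49 52 51
f 51 53 49
f 50 56 52
f 54 50 53
f 54 56 50
f 52 56 51
f 55 53 51
f 51 56 55
f 55 54 53
f 56 54 55
f 58 57 60
f 58 60 59
f 60 57 61
f 60 61 59
f 61 57 62
f 61 62 59
f 62 57 63
f 62 63 59
f 63 57 64
f 63 64 59
f 64 57 65
f 64 65 59
f 65 57 66
f 65 66 59
f 66 57 67
f 66 67 59
f 67 57 68
f 67 68 59
f 68 57 58
f 68 58 59



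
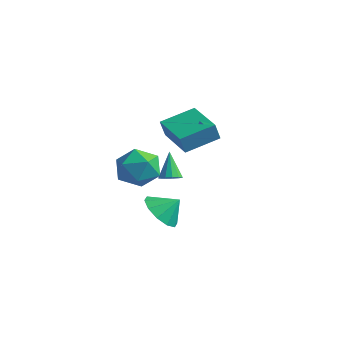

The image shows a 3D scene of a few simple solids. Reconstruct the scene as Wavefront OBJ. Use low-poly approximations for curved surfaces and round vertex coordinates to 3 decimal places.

v 0.355 -2.302 -1.929
v 0.779 -1.754 -2.677
v 0.925 -1.738 -1.191
v 0.253 -1.459 -2.494
v -0.235 -1.487 -2.096
v -0.498 -1.826 -1.634
v -0.435 -2.347 -1.284
v -0.07 -2.851 -1.181
v 0.457 -3.145 -1.363
v 0.945 -3.117 -1.762
v 1.207 -2.778 -2.224
v 1.144 -2.257 -2.573
v -2.932 1.554 -2.515
v -2.651 2.034 -2.576
v -3.528 2.066 -1.225
v -2.929 2.075 -2.72
v -3.208 1.95 -2.799
v -3.399 1.7 -2.788
v -3.442 1.403 -2.69
v -3.324 1.154 -2.537
v -3.081 1.032 -2.376
v -2.791 1.076 -2.26
v -2.546 1.271 -2.224
v -2.424 1.557 -2.281
v -2.463 1.841 -2.412
v -4.346 2.609 -0.612
v -4.359 2.28 0.333
v -3.725 4.222 -0.042
v -3.738 3.893 0.902
v -2.382 1.927 -0.822
v -2.395 1.598 0.122
v -1.761 3.54 -0.253
v -1.774 3.211 0.692
v -1.538 -0.85 -0.679
v -0.595 -1.408 -0.425
v -2.525 -2.152 0.125
v -1.582 -2.71 0.379
v -1.812 -1.733 0.889
v -1.203 -0.929 0.391
v -1.917 -2.631 -0.691
v -1.308 -1.827 -1.189
v -0.829 -2.509 -0.433
v -0.764 -1.954 0.544
v -2.356 -1.606 -0.844
v -2.291 -1.051 0.133
f 2 1 4
f 2 4 3
f 4 1 5
f 4 5 3
f 5 1 6
f 5 6 3
f 6 1 7
f 6 7 3
f 7 1 8
f 7 8 3
f 8 1 9
f 8 9 3
f 9 1 10
f 9 10 3
f 10 1 11
f 10 11 3
f 11 1 12
f 11 12 3
f 12 1 2
f 12 2 3
f 14 13 16
f 14 16 15
f 16 13 17
f 16 17 15
f 17 13 18
f 17 18 15
f 18 13 19
f 18 19 15
f 19 13 20
f 19 20 15
f 20 13 21
f 20 21 15
f 21 13 22
f 21 22 15
f 22 13 23
f 22 23 15
f 23 13 24
f 23 24 15
f 24 13 25
f 24 25 15
f 25 13 14
f 25 14 15
f 27 29 26
f 30 27 26
f 26 29 28
f 28 30 26
f 27 33 29
f 31 27 30
f 31 33 27
f 29 33 28
f 32 30 28
f 28 33 32
f 32 31 30
f 33 31 32
f 34 45 39
f 34 39 35
f 34 35 41
f 34 41 44
f 34 44 45
f 35 39 43
f 39 45 38
f 45 44 36
f 44 41 40
f 41 35 42
f 37 43 38
f 37 38 36
f 37 36 40
f 37 40 42
f 37 42 43
f 38 43 39
f 36 38 45
f 40 36 44
f 42 40 41
f 43 42 35



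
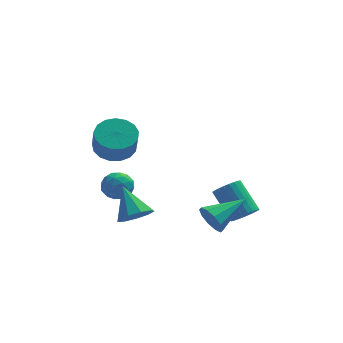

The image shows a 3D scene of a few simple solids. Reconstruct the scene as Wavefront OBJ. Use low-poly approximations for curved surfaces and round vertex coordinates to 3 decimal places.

v -3.969 0.097 3.169
v -3.335 -0.561 2.788
v -3.277 -1.155 3.91
v -3.911 -0.497 4.291
v -3.055 -0.218 2.956
v -2.997 -0.811 4.077
v -2.984 0.198 3.172
v -2.926 -0.396 4.294
v -3.139 0.59 3.388
v -3.081 -0.003 4.509
v -3.484 0.87 3.554
v -3.426 0.276 4.675
v -3.94 0.972 3.631
v -3.882 0.378 4.753
v -4.403 0.874 3.603
v -4.345 0.28 4.724
v -4.766 0.598 3.475
v -4.708 0.004 4.597
v -4.947 0.207 3.278
v -4.889 -0.387 4.399
v -4.903 -0.209 3.055
v -4.846 -0.803 4.176
v -4.646 -0.555 2.859
v -4.588 -1.149 3.98
v -4.233 -0.752 2.734
v -4.176 -1.345 3.855
v -3.76 -0.754 2.708
v -3.703 -1.348 3.829
v 1.897 0.343 -1.877
v 2.564 0.58 -1.696
v 1.829 1.693 -0.443
v 1.163 1.457 -0.623
v 2.493 0.764 -1.901
v 1.759 1.878 -0.648
v 2.332 0.885 -2.103
v 1.597 1.998 -0.85
v 2.104 0.923 -2.27
v 1.37 2.036 -1.017
v 1.845 0.872 -2.377
v 1.111 1.986 -1.124
v 1.594 0.742 -2.408
v 0.86 1.855 -1.155
v 1.389 0.55 -2.358
v 0.655 1.663 -1.105
v 1.261 0.327 -2.235
v 0.527 1.44 -0.982
v 1.231 0.107 -2.057
v 0.496 1.22 -0.804
v 1.301 -0.078 -1.852
v 0.567 1.036 -0.599
v 1.463 -0.198 -1.65
v 0.728 0.915 -0.397
v 1.69 -0.236 -1.483
v 0.956 0.877 -0.23
v 1.949 -0.186 -1.376
v 1.215 0.928 -0.123
v 2.2 -0.055 -1.345
v 1.466 1.058 -0.092
v 2.405 0.137 -1.395
v 1.671 1.25 -0.142
v 2.533 0.36 -1.518
v 1.799 1.473 -0.265
v -3.041 0.564 -1.798
v -2.419 1.141 -2.098
v -3.559 1.776 -0.542
v -2.949 1.227 -2.399
v -3.522 1.003 -2.419
v -3.87 0.573 -2.149
v -3.83 0.139 -1.713
v -3.421 -0.096 -1.318
v -2.834 -0.022 -1.147
v -2.344 0.326 -1.28
v -2.18 0.786 -1.656
v 0.121 -1.672 -0.743
v 0.533 -1.933 -1.402
v 1.819 -0.728 -0.057
v 0.328 -1.483 -1.514
v 0.044 -1.106 -1.331
v -0.211 -0.944 -0.924
v -0.338 -1.061 -0.447
v -0.29 -1.411 -0.084
v -0.085 -1.861 0.028
v 0.199 -2.239 -0.155
v 0.453 -2.4 -0.563
v 0.581 -2.283 -1.039
v -3.795 4.167 -1.703
v -3.155 3.889 -1.234
v -4.245 2.891 -1.846
v -3.605 2.613 -1.377
v -4.219 3.067 -1.024
v -3.941 3.856 -0.936
v -3.459 2.924 -2.144
v -3.181 3.713 -2.056
v -2.947 3.121 -1.506
v -3.417 3.209 -0.814
v -3.983 3.571 -2.266
v -4.453 3.659 -1.574
v -3.436 4.14 -1.456
v -3.964 2.64 -1.624
v -4.325 2.907 -1.417
v -3.949 2.743 -1.141
v -3.897 4.121 -1.281
v -3.521 3.957 -1.005
v -4.147 3.474 -0.881
v -3.879 2.823 -2.075
v -3.503 2.659 -1.799
v -3.451 4.037 -1.939
v -3.075 3.873 -1.663
v -3.253 3.306 -2.199
v -2.937 3.525 -1.34
v -3.202 2.775 -1.424
v -3.116 2.958 -1.876
v -2.953 3.422 -1.824
v -3.213 3.577 -0.933
v -3.478 2.827 -1.017
v -3.839 3.093 -0.81
v -3.675 3.557 -0.758
v -3.091 3.125 -1.094
v -3.922 3.953 -2.063
v -4.187 3.203 -2.147
v -3.725 3.223 -2.322
v -3.561 3.687 -2.27
v -4.198 4.005 -1.656
v -4.463 3.255 -1.74
v -4.447 3.358 -1.256
v -4.284 3.822 -1.204
v -4.309 3.655 -1.986
f 2 1 5
f 2 5 3
f 3 5 6
f 3 6 4
f 5 1 7
f 5 7 6
f 6 7 8
f 6 8 4
f 7 1 9
f 7 9 8
f 8 9 10
f 8 10 4
f 9 1 11
f 9 11 10
f 10 11 12
f 10 12 4
f 11 1 13
f 11 13 12
f 12 13 14
f 12 14 4
f 13 1 15
f 13 15 14
f 14 15 16
f 14 16 4
f 15 1 17
f 15 17 16
f 16 17 18
f 16 18 4
f 17 1 19
f 17 19 18
f 18 19 20
f 18 20 4
f 19 1 21
f 19 21 20
f 20 21 22
f 20 22 4
f 21 1 23
f 21 23 22
f 22 23 24
f 22 24 4
f 23 1 25
f 23 25 24
f 24 25 26
f 24 26 4
f 25 1 27
f 25 27 26
f 26 27 28
f 26 28 4
f 27 1 2
f 27 2 28
f 28 2 3
f 28 3 4
f 30 29 33
f 30 33 31
f 31 33 34
f 31 34 32
f 33 29 35
f 33 35 34
f 34 35 36
f 34 36 32
f 35 29 37
f 35 37 36
f 36 37 38
f 36 38 32
f 37 29 39
f 37 39 38
f 38 39 40
f 38 40 32
f 39 29 41
f 39 41 40
f 40 41 42
f 40 42 32
f 41 29 43
f 41 43 42
f 42 43 44
f 42 44 32
f 43 29 45
f 43 45 44
f 44 45 46
f 44 46 32
f 45 29 47
f 45 47 46
f 46 47 48
f 46 48 32
f 47 29 49
f 47 49 48
f 48 49 50
f 48 50 32
f 49 29 51
f 49 51 50
f 50 51 52
f 50 52 32
f 51 29 53
f 51 53 52
f 52 53 54
f 52 54 32
f 53 29 55
f 53 55 54
f 54 55 56
f 54 56 32
f 55 29 57
f 55 57 56
f 56 57 58
f 56 58 32
f 57 29 59
f 57 59 58
f 58 59 60
f 58 60 32
f 59 29 61
f 59 61 60
f 60 61 62
f 60 62 32
f 61 29 30
f 61 30 62
f 62 30 31
f 62 31 32
f 64 63 66
f 64 66 65
f 66 63 67
f 66 67 65
f 67 63 68
f 67 68 65
f 68 63 69
f 68 69 65
f 69 63 70
f 69 70 65
f 70 63 71
f 70 71 65
f 71 63 72
f 71 72 65
f 72 63 73
f 72 73 65
f 73 63 64
f 73 64 65
f 75 74 77
f 75 77 76
f 77 74 78
f 77 78 76
f 78 74 79
f 78 79 76
f 79 74 80
f 79 80 76
f 80 74 81
f 80 81 76
f 81 74 82
f 81 82 76
f 82 74 83
f 82 83 76
f 83 74 84
f 83 84 76
f 84 74 85
f 84 85 76
f 85 74 75
f 85 75 76
f 86 123 102
f 123 97 126
f 102 126 91
f 123 126 102
f 86 102 98
f 102 91 103
f 98 103 87
f 102 103 98
f 86 98 107
f 98 87 108
f 107 108 93
f 98 108 107
f 86 107 119
f 107 93 122
f 119 122 96
f 107 122 119
f 86 119 123
f 119 96 127
f 123 127 97
f 119 127 123
f 87 103 114
f 103 91 117
f 114 117 95
f 103 117 114
f 91 126 104
f 126 97 125
f 104 125 90
f 126 125 104
f 97 127 124
f 127 96 120
f 124 120 88
f 127 120 124
f 96 122 121
f 122 93 109
f 121 109 92
f 122 109 121
f 93 108 113
f 108 87 110
f 113 110 94
f 108 110 113
f 89 115 101
f 115 95 116
f 101 116 90
f 115 116 101
f 89 101 99
f 101 90 100
f 99 100 88
f 101 100 99
f 89 99 106
f 99 88 105
f 106 105 92
f 99 105 106
f 89 106 111
f 106 92 112
f 111 112 94
f 106 112 111
f 89 111 115
f 111 94 118
f 115 118 95
f 111 118 115
f 90 116 104
f 116 95 117
f 104 117 91
f 116 117 104
f 88 100 124
f 100 90 125
f 124 125 97
f 100 125 124
f 92 105 121
f 105 88 120
f 121 120 96
f 105 120 121
f 94 112 113
f 112 92 109
f 113 109 93
f 112 109 113
f 95 118 114
f 118 94 110
f 114 110 87
f 118 110 114



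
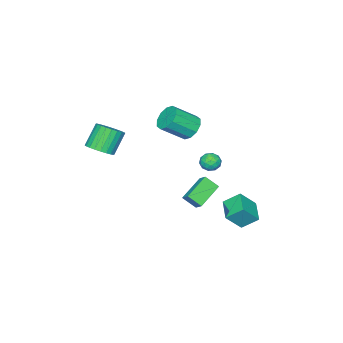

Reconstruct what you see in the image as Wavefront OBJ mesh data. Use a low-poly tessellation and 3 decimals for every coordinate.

v 2.168 -3.751 1.683
v 2.654 -4.505 2.053
v 1.598 -4.483 3.486
v 1.112 -3.729 3.117
v 2.851 -4.214 2.194
v 1.795 -4.192 3.627
v 2.944 -3.852 2.257
v 1.888 -3.83 3.69
v 2.919 -3.475 2.232
v 1.863 -3.453 3.665
v 2.779 -3.141 2.124
v 1.724 -3.118 3.557
v 2.547 -2.899 1.949
v 1.491 -2.876 3.382
v 2.256 -2.786 1.734
v 1.201 -2.764 3.167
v 1.953 -2.821 1.511
v 0.897 -2.799 2.944
v 1.682 -2.997 1.314
v 0.626 -2.975 2.747
v 1.485 -3.288 1.173
v 0.429 -3.266 2.606
v 1.392 -3.65 1.11
v 0.336 -3.628 2.543
v 1.417 -4.027 1.135
v 0.361 -4.005 2.568
v 1.556 -4.362 1.243
v 0.501 -4.339 2.676
v 1.789 -4.604 1.418
v 0.733 -4.581 2.851
v 2.079 -4.716 1.633
v 1.024 -4.694 3.066
v 2.383 -4.681 1.856
v 1.327 -4.659 3.289
v -2.974 1.109 -2.54
v -2.624 0.307 -1.794
v -2.723 1.726 -1.996
v -2.373 0.924 -1.249
v -1.187 1.116 -3.371
v -0.837 0.314 -2.624
v -0.936 1.733 -2.826
v -0.586 0.931 -2.08
v -1.784 0.225 3.267
v -1.38 -0.201 2.508
v -0.171 -1.131 3.674
v -0.576 -0.705 4.433
v -1.089 0.306 2.61
v 0.12 -0.624 3.777
v -1.063 0.782 2.964
v 0.145 -0.148 4.13
v -1.313 1.045 3.433
v -0.105 0.115 4.599
v -1.743 0.995 3.839
v -0.535 0.065 5.005
v -2.189 0.651 4.026
v -0.98 -0.279 5.192
v -2.48 0.144 3.923
v -1.271 -0.786 5.09
v -2.505 -0.332 3.57
v -1.297 -1.262 4.736
v -2.255 -0.595 3.101
v -1.047 -1.525 4.267
v -1.825 -0.545 2.695
v -0.617 -1.475 3.861
v -4.118 0.547 -1.568
v -3.44 0.627 -1.266
v -4.38 -0.307 -0.754
v -3.702 -0.227 -0.452
v -4.207 0.319 -0.385
v -4.045 0.846 -0.888
v -3.775 -0.526 -1.132
v -3.613 0.001 -1.635
v -3.228 -0.037 -0.997
v -3.495 0.486 -0.535
v -4.325 -0.166 -1.485
v -4.592 0.357 -1.023
v -3.756 0.662 -1.488
v -4.064 -0.342 -0.532
v -4.361 -0.021 -0.492
v -3.962 0.026 -0.315
v -4.112 0.791 -1.266
v -3.713 0.838 -1.089
v -4.164 0.657 -0.571
v -4.107 -0.518 -0.931
v -3.708 -0.471 -0.754
v -3.858 0.294 -1.705
v -3.459 0.341 -1.528
v -3.656 -0.337 -1.449
v -3.233 0.319 -1.153
v -3.387 -0.183 -0.674
v -3.43 -0.359 -1.074
v -3.335 -0.049 -1.37
v -3.39 0.626 -0.881
v -3.544 0.124 -0.403
v -3.84 0.445 -0.363
v -3.745 0.755 -0.659
v -3.265 0.236 -0.723
v -4.276 0.196 -1.617
v -4.43 -0.306 -1.139
v -4.075 -0.435 -1.361
v -3.98 -0.125 -1.657
v -4.433 0.503 -1.346
v -4.587 0.001 -0.867
v -4.485 0.369 -0.65
v -4.39 0.679 -0.946
v -4.555 0.084 -1.297
v -3.895 2.413 -4.71
v -4.454 3.339 -3.853
v -2.762 3.469 -5.11
v -3.321 4.395 -4.253
v -2.959 1.865 -3.507
v -3.518 2.791 -2.65
v -1.826 2.921 -3.907
v -2.385 3.847 -3.05
f 2 1 5
f 2 5 3
f 3 5 6
f 3 6 4
f 5 1 7
f 5 7 6
f 6 7 8
f 6 8 4
f 7 1 9
f 7 9 8
f 8 9 10
f 8 10 4
f 9 1 11
f 9 11 10
f 10 11 12
f 10 12 4
f 11 1 13
f 11 13 12
f 12 13 14
f 12 14 4
f 13 1 15
f 13 15 14
f 14 15 16
f 14 16 4
f 15 1 17
f 15 17 16
f 16 17 18
f 16 18 4
f 17 1 19
f 17 19 18
f 18 19 20
f 18 20 4
f 19 1 21
f 19 21 20
f 20 21 22
f 20 22 4
f 21 1 23
f 21 23 22
f 22 23 24
f 22 24 4
f 23 1 25
f 23 25 24
f 24 25 26
f 24 26 4
f 25 1 27
f 25 27 26
f 26 27 28
f 26 28 4
f 27 1 29
f 27 29 28
f 28 29 30
f 28 30 4
f 29 1 31
f 29 31 30
f 30 31 32
f 30 32 4
f 31 1 33
f 31 33 32
f 32 33 34
f 32 34 4
f 33 1 2
f 33 2 34
f 34 2 3
f 34 3 4
f 36 38 35
f 39 36 35
f 35 38 37
f 37 39 35
f 36 42 38
f 40 36 39
f 40 42 36
f 38 42 37
f 41 39 37
f 37 42 41
f 41 40 39
f 42 40 41
f 44 43 47
f 44 47 45
f 45 47 48
f 45 48 46
f 47 43 49
f 47 49 48
f 48 49 50
f 48 50 46
f 49 43 51
f 49 51 50
f 50 51 52
f 50 52 46
f 51 43 53
f 51 53 52
f 52 53 54
f 52 54 46
f 53 43 55
f 53 55 54
f 54 55 56
f 54 56 46
f 55 43 57
f 55 57 56
f 56 57 58
f 56 58 46
f 57 43 59
f 57 59 58
f 58 59 60
f 58 60 46
f 59 43 61
f 59 61 60
f 60 61 62
f 60 62 46
f 61 43 63
f 61 63 62
f 62 63 64
f 62 64 46
f 63 43 44
f 63 44 64
f 64 44 45
f 64 45 46
f 65 102 81
f 102 76 105
f 81 105 70
f 102 105 81
f 65 81 77
f 81 70 82
f 77 82 66
f 81 82 77
f 65 77 86
f 77 66 87
f 86 87 72
f 77 87 86
f 65 86 98
f 86 72 101
f 98 101 75
f 86 101 98
f 65 98 102
f 98 75 106
f 102 106 76
f 98 106 102
f 66 82 93
f 82 70 96
f 93 96 74
f 82 96 93
f 70 105 83
f 105 76 104
f 83 104 69
f 105 104 83
f 76 106 103
f 106 75 99
f 103 99 67
f 106 99 103
f 75 101 100
f 101 72 88
f 100 88 71
f 101 88 100
f 72 87 92
f 87 66 89
f 92 89 73
f 87 89 92
f 68 94 80
f 94 74 95
f 80 95 69
f 94 95 80
f 68 80 78
f 80 69 79
f 78 79 67
f 80 79 78
f 68 78 85
f 78 67 84
f 85 84 71
f 78 84 85
f 68 85 90
f 85 71 91
f 90 91 73
f 85 91 90
f 68 90 94
f 90 73 97
f 94 97 74
f 90 97 94
f 69 95 83
f 95 74 96
f 83 96 70
f 95 96 83
f 67 79 103
f 79 69 104
f 103 104 76
f 79 104 103
f 71 84 100
f 84 67 99
f 100 99 75
f 84 99 100
f 73 91 92
f 91 71 88
f 92 88 72
f 91 88 92
f 74 97 93
f 97 73 89
f 93 89 66
f 97 89 93
f 108 110 107
f 111 108 107
f 107 110 109
f 109 111 107
f 108 114 110
f 112 108 111
f 112 114 108
f 110 114 109
f 113 111 109
f 109 114 113
f 113 112 111
f 114 112 113



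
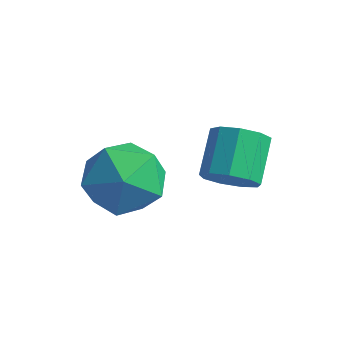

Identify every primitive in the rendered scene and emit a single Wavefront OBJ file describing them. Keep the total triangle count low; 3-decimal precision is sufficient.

v -0.201 1.172 -1.431
v 0.336 0.773 -2.309
v -1.756 0.667 -2.151
v -1.219 0.268 -3.029
v -1.12 -0.23 -2.049
v -0.159 0.083 -1.604
v -1.261 1.357 -2.856
v -0.3 1.67 -2.411
v -0.32 0.887 -3.19
v -0.232 -0.094 -2.691
v -1.188 1.534 -1.769
v -1.1 0.553 -1.27
v 1.191 2.086 -2.178
v 1.606 2.547 -2.503
v 1.184 3.474 -1.728
v 0.769 3.014 -1.402
v 1.178 2.532 -2.717
v 0.757 3.459 -1.942
v 0.756 2.308 -2.679
v 0.335 3.236 -1.904
v 0.538 1.981 -2.407
v 0.116 2.908 -1.632
v 0.625 1.703 -2.027
v 0.203 2.63 -1.252
v 0.977 1.604 -1.717
v 0.555 2.532 -0.942
v 1.429 1.731 -1.623
v 1.007 2.659 -0.848
v 1.769 2.024 -1.788
v 1.348 2.952 -1.013
v 1.839 2.346 -2.136
v 1.418 3.274 -1.361
f 1 12 6
f 1 6 2
f 1 2 8
f 1 8 11
f 1 11 12
f 2 6 10
f 6 12 5
f 12 11 3
f 11 8 7
f 8 2 9
f 4 10 5
f 4 5 3
f 4 3 7
f 4 7 9
f 4 9 10
f 5 10 6
f 3 5 12
f 7 3 11
f 9 7 8
f 10 9 2
f 14 13 17
f 14 17 15
f 15 17 18
f 15 18 16
f 17 13 19
f 17 19 18
f 18 19 20
f 18 20 16
f 19 13 21
f 19 21 20
f 20 21 22
f 20 22 16
f 21 13 23
f 21 23 22
f 22 23 24
f 22 24 16
f 23 13 25
f 23 25 24
f 24 25 26
f 24 26 16
f 25 13 27
f 25 27 26
f 26 27 28
f 26 28 16
f 27 13 29
f 27 29 28
f 28 29 30
f 28 30 16
f 29 13 31
f 29 31 30
f 30 31 32
f 30 32 16
f 31 13 14
f 31 14 32
f 32 14 15
f 32 15 16



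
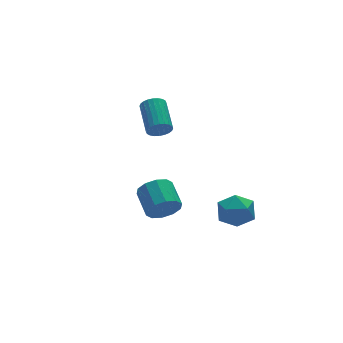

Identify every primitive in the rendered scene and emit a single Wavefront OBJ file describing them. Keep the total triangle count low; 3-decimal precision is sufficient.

v 0.597 2.879 0.493
v 1.01 2.52 1.02
v 1.596 4.362 1.814
v 1.183 4.721 1.287
v 1.209 2.551 0.802
v 1.795 4.393 1.596
v 1.314 2.632 0.537
v 1.9 4.474 1.331
v 1.31 2.75 0.265
v 1.897 4.592 1.059
v 1.198 2.888 0.028
v 1.784 4.73 0.822
v 0.994 3.024 -0.138
v 1.58 4.867 0.656
v 0.73 3.139 -0.209
v 1.316 4.981 0.585
v 0.445 3.214 -0.172
v 1.031 5.056 0.622
v 0.184 3.238 -0.034
v 0.77 5.08 0.76
v -0.015 3.207 0.184
v 0.571 5.049 0.978
v -0.12 3.126 0.449
v 0.466 4.968 1.243
v -0.117 3.008 0.721
v 0.47 4.85 1.515
v -0.004 2.87 0.958
v 0.582 4.712 1.752
v 0.2 2.733 1.124
v 0.786 4.576 1.918
v 0.464 2.619 1.195
v 1.05 4.461 1.989
v 0.749 2.544 1.158
v 1.335 4.386 1.952
v -1.41 -1.302 -2.587
v -0.748 -1.111 -3.353
v -0.487 0.452 -2.738
v -1.15 0.262 -1.973
v -1.329 -0.938 -3.547
v -1.068 0.626 -2.933
v -1.941 -0.904 -3.375
v -1.68 0.66 -2.761
v -2.35 -1.021 -2.902
v -2.089 0.542 -2.288
v -2.4 -1.246 -2.309
v -2.14 0.317 -1.694
v -2.073 -1.492 -1.822
v -1.812 0.071 -1.207
v -1.492 -1.666 -1.627
v -1.231 -0.102 -1.013
v -0.88 -1.7 -1.799
v -0.619 -0.136 -1.185
v -0.471 -1.582 -2.272
v -0.21 -0.019 -1.658
v -0.42 -1.357 -2.866
v -0.16 0.206 -2.251
v 1.845 -2.202 -3.502
v 2.533 -2.079 -2.541
v 1.527 -4.041 -3.039
v 2.215 -3.918 -2.078
v 1.164 -3.365 -2.131
v 1.361 -2.229 -2.417
v 2.699 -3.891 -3.163
v 2.896 -2.755 -3.449
v 3.061 -3.123 -2.331
v 2.112 -2.798 -1.694
v 1.948 -3.322 -3.886
v 0.999 -2.997 -3.249
f 2 1 5
f 2 5 3
f 3 5 6
f 3 6 4
f 5 1 7
f 5 7 6
f 6 7 8
f 6 8 4
f 7 1 9
f 7 9 8
f 8 9 10
f 8 10 4
f 9 1 11
f 9 11 10
f 10 11 12
f 10 12 4
f 11 1 13
f 11 13 12
f 12 13 14
f 12 14 4
f 13 1 15
f 13 15 14
f 14 15 16
f 14 16 4
f 15 1 17
f 15 17 16
f 16 17 18
f 16 18 4
f 17 1 19
f 17 19 18
f 18 19 20
f 18 20 4
f 19 1 21
f 19 21 20
f 20 21 22
f 20 22 4
f 21 1 23
f 21 23 22
f 22 23 24
f 22 24 4
f 23 1 25
f 23 25 24
f 24 25 26
f 24 26 4
f 25 1 27
f 25 27 26
f 26 27 28
f 26 28 4
f 27 1 29
f 27 29 28
f 28 29 30
f 28 30 4
f 29 1 31
f 29 31 30
f 30 31 32
f 30 32 4
f 31 1 33
f 31 33 32
f 32 33 34
f 32 34 4
f 33 1 2
f 33 2 34
f 34 2 3
f 34 3 4
f 36 35 39
f 36 39 37
f 37 39 40
f 37 40 38
f 39 35 41
f 39 41 40
f 40 41 42
f 40 42 38
f 41 35 43
f 41 43 42
f 42 43 44
f 42 44 38
f 43 35 45
f 43 45 44
f 44 45 46
f 44 46 38
f 45 35 47
f 45 47 46
f 46 47 48
f 46 48 38
f 47 35 49
f 47 49 48
f 48 49 50
f 48 50 38
f 49 35 51
f 49 51 50
f 50 51 52
f 50 52 38
f 51 35 53
f 51 53 52
f 52 53 54
f 52 54 38
f 53 35 55
f 53 55 54
f 54 55 56
f 54 56 38
f 55 35 36
f 55 36 56
f 56 36 37
f 56 37 38
f 57 68 62
f 57 62 58
f 57 58 64
f 57 64 67
f 57 67 68
f 58 62 66
f 62 68 61
f 68 67 59
f 67 64 63
f 64 58 65
f 60 66 61
f 60 61 59
f 60 59 63
f 60 63 65
f 60 65 66
f 61 66 62
f 59 61 68
f 63 59 67
f 65 63 64
f 66 65 58



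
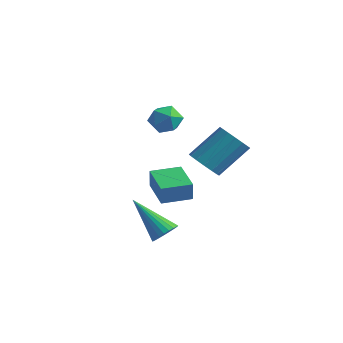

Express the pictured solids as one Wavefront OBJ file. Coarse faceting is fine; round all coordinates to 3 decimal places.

v 1.56 1.389 -2.924
v 1.649 1.286 -1.983
v 2.302 2.564 -2.864
v 2.39 2.461 -1.924
v 2.99 0.499 -3.156
v 3.078 0.396 -2.216
v 3.731 1.674 -3.097
v 3.82 1.571 -2.156
v 3.02 3.231 -1.9
v 3.328 3.731 -2.528
v 3.927 5.07 -1.168
v 3.62 4.569 -0.54
v 2.906 3.863 -2.472
v 3.506 5.201 -1.112
v 2.515 3.825 -2.262
v 3.115 5.164 -0.902
v 2.26 3.628 -1.956
v 2.859 4.967 -0.596
v 2.208 3.325 -1.634
v 2.807 4.663 -0.274
v 2.374 2.996 -1.384
v 2.973 4.334 -0.024
v 2.713 2.73 -1.272
v 3.312 4.069 0.088
v 3.134 2.599 -1.328
v 3.734 3.937 0.032
v 3.525 2.636 -1.538
v 4.125 3.975 -0.178
v 3.781 2.833 -1.844
v 4.38 4.172 -0.484
v 3.833 3.137 -2.166
v 4.432 4.475 -0.806
v 3.667 3.466 -2.416
v 4.266 4.804 -1.056
v 0.534 3.263 -0.087
v 0.996 3.719 0.449
v 1.204 2.141 0.291
v 1.666 2.597 0.827
v 0.848 2.473 0.976
v 0.433 3.167 0.743
v 1.767 2.693 -0.003
v 1.352 3.387 -0.236
v 1.758 3.367 0.501
v 1.189 3.231 1.106
v 1.011 2.629 -0.366
v 0.442 2.493 0.239
v 4.718 -1.203 -3.604
v 5.058 -1.67 -3.284
v 3.102 -1.377 -2.136
v 5.142 -1.457 -3.166
v 5.162 -1.205 -3.115
v 5.114 -0.953 -3.138
v 5.006 -0.739 -3.232
v 4.853 -0.596 -3.382
v 4.681 -0.545 -3.567
v 4.514 -0.594 -3.756
v 4.378 -0.736 -3.923
v 4.294 -0.949 -4.041
v 4.275 -1.2 -4.092
v 4.323 -1.452 -4.069
v 4.431 -1.666 -3.975
v 4.583 -1.81 -3.825
v 4.756 -1.861 -3.641
v 4.923 -1.811 -3.451
f 2 4 1
f 5 2 1
f 1 4 3
f 3 5 1
f 2 8 4
f 6 2 5
f 6 8 2
f 4 8 3
f 7 5 3
f 3 8 7
f 7 6 5
f 8 6 7
f 10 9 13
f 10 13 11
f 11 13 14
f 11 14 12
f 13 9 15
f 13 15 14
f 14 15 16
f 14 16 12
f 15 9 17
f 15 17 16
f 16 17 18
f 16 18 12
f 17 9 19
f 17 19 18
f 18 19 20
f 18 20 12
f 19 9 21
f 19 21 20
f 20 21 22
f 20 22 12
f 21 9 23
f 21 23 22
f 22 23 24
f 22 24 12
f 23 9 25
f 23 25 24
f 24 25 26
f 24 26 12
f 25 9 27
f 25 27 26
f 26 27 28
f 26 28 12
f 27 9 29
f 27 29 28
f 28 29 30
f 28 30 12
f 29 9 31
f 29 31 30
f 30 31 32
f 30 32 12
f 31 9 33
f 31 33 32
f 32 33 34
f 32 34 12
f 33 9 10
f 33 10 34
f 34 10 11
f 34 11 12
f 35 46 40
f 35 40 36
f 35 36 42
f 35 42 45
f 35 45 46
f 36 40 44
f 40 46 39
f 46 45 37
f 45 42 41
f 42 36 43
f 38 44 39
f 38 39 37
f 38 37 41
f 38 41 43
f 38 43 44
f 39 44 40
f 37 39 46
f 41 37 45
f 43 41 42
f 44 43 36
f 48 47 50
f 48 50 49
f 50 47 51
f 50 51 49
f 51 47 52
f 51 52 49
f 52 47 53
f 52 53 49
f 53 47 54
f 53 54 49
f 54 47 55
f 54 55 49
f 55 47 56
f 55 56 49
f 56 47 57
f 56 57 49
f 57 47 58
f 57 58 49
f 58 47 59
f 58 59 49
f 59 47 60
f 59 60 49
f 60 47 61
f 60 61 49
f 61 47 62
f 61 62 49
f 62 47 63
f 62 63 49
f 63 47 64
f 63 64 49
f 64 47 48
f 64 48 49



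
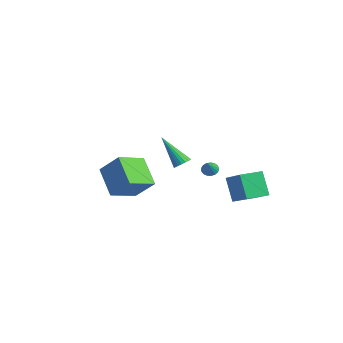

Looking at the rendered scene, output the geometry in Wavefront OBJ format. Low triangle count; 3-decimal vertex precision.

v 1.212 -0.755 1.191
v 1.508 -1.189 1.255
v 0.008 -1.345 2.769
v 1.615 -1.032 1.395
v 1.641 -0.82 1.495
v 1.583 -0.595 1.534
v 1.451 -0.402 1.506
v 1.272 -0.278 1.416
v 1.08 -0.249 1.281
v 0.915 -0.32 1.128
v 0.809 -0.477 0.988
v 0.782 -0.689 0.888
v 0.841 -0.914 0.848
v 0.973 -1.107 0.877
v 1.152 -1.231 0.967
v 1.343 -1.26 1.102
v -0.15 -4.301 -0.895
v -1.668 -4.155 0.336
v -0.459 -2.656 -1.471
v -1.977 -2.511 -0.24
v 0.877 -3.689 0.3
v -0.641 -3.544 1.531
v 0.568 -2.045 -0.276
v -0.95 -1.899 0.955
v -3.657 3.735 -2.355
v -3.375 4.156 -2.294
v -3.043 3.205 -1.525
v -3.56 4.187 -2.137
v -3.767 4.114 -2.031
v -3.949 3.954 -1.998
v -4.064 3.744 -2.048
v -4.085 3.533 -2.167
v -4.009 3.367 -2.33
v -3.851 3.286 -2.498
v -3.65 3.308 -2.633
v -3.449 3.428 -2.705
v -3.296 3.618 -2.696
v -3.226 3.835 -2.609
v -3.255 4.029 -2.464
v -0.433 3.292 -3.386
v -1.287 3.358 -1.941
v -0.331 4.648 -3.389
v -1.185 4.714 -1.943
v 1.265 3.166 -2.377
v 0.411 3.232 -0.931
v 1.367 4.522 -2.379
v 0.513 4.588 -0.934
f 2 1 4
f 2 4 3
f 4 1 5
f 4 5 3
f 5 1 6
f 5 6 3
f 6 1 7
f 6 7 3
f 7 1 8
f 7 8 3
f 8 1 9
f 8 9 3
f 9 1 10
f 9 10 3
f 10 1 11
f 10 11 3
f 11 1 12
f 11 12 3
f 12 1 13
f 12 13 3
f 13 1 14
f 13 14 3
f 14 1 15
f 14 15 3
f 15 1 16
f 15 16 3
f 16 1 2
f 16 2 3
f 18 20 17
f 21 18 17
f 17 20 19
f 19 21 17
f 18 24 20
f 22 18 21
f 22 24 18
f 20 24 19
f 23 21 19
f 19 24 23
f 23 22 21
f 24 22 23
f 26 25 28
f 26 28 27
f 28 25 29
f 28 29 27
f 29 25 30
f 29 30 27
f 30 25 31
f 30 31 27
f 31 25 32
f 31 32 27
f 32 25 33
f 32 33 27
f 33 25 34
f 33 34 27
f 34 25 35
f 34 35 27
f 35 25 36
f 35 36 27
f 36 25 37
f 36 37 27
f 37 25 38
f 37 38 27
f 38 25 39
f 38 39 27
f 39 25 26
f 39 26 27
f 41 43 40
f 44 41 40
f 40 43 42
f 42 44 40
f 41 47 43
f 45 41 44
f 45 47 41
f 43 47 42
f 46 44 42
f 42 47 46
f 46 45 44
f 47 45 46



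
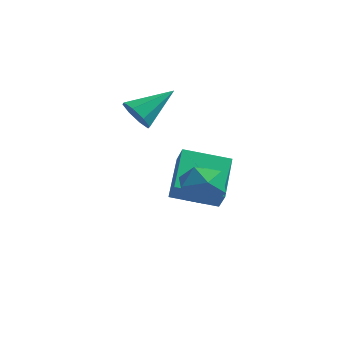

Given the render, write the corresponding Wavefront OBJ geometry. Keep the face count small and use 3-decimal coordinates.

v -2.124 3.236 2.994
v -1.599 2.657 3.206
v -1.096 4.504 3.906
v -1.452 2.925 2.667
v -1.698 3.376 2.319
v -2.194 3.744 2.367
v -2.65 3.815 2.782
v -2.797 3.547 3.321
v -2.551 3.097 3.669
v -2.054 2.728 3.621
v 0.909 -0.213 2.117
v 1.567 0.478 2.372
v 2.093 -1.138 1.568
v 2.751 -0.447 1.823
v 2.268 -0.951 2.523
v 1.537 -0.38 2.862
v 2.123 -0.28 1.078
v 1.392 0.291 1.417
v 2.318 0.437 1.73
v 2.408 0.022 2.623
v 1.252 -0.682 1.317
v 1.342 -1.097 2.21
v -0.568 2.566 -0.736
v -0.925 4.354 0.286
v 1.203 3.206 -1.239
v 0.847 4.995 -0.218
v -0.187 2.165 0.098
v -0.543 3.954 1.119
v 1.585 2.806 -0.406
v 1.228 4.594 0.616
f 2 1 4
f 2 4 3
f 4 1 5
f 4 5 3
f 5 1 6
f 5 6 3
f 6 1 7
f 6 7 3
f 7 1 8
f 7 8 3
f 8 1 9
f 8 9 3
f 9 1 10
f 9 10 3
f 10 1 2
f 10 2 3
f 11 22 16
f 11 16 12
f 11 12 18
f 11 18 21
f 11 21 22
f 12 16 20
f 16 22 15
f 22 21 13
f 21 18 17
f 18 12 19
f 14 20 15
f 14 15 13
f 14 13 17
f 14 17 19
f 14 19 20
f 15 20 16
f 13 15 22
f 17 13 21
f 19 17 18
f 20 19 12
f 24 26 23
f 27 24 23
f 23 26 25
f 25 27 23
f 24 30 26
f 28 24 27
f 28 30 24
f 26 30 25
f 29 27 25
f 25 30 29
f 29 28 27
f 30 28 29



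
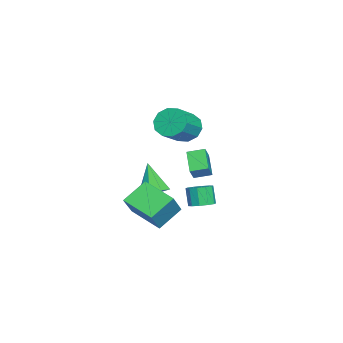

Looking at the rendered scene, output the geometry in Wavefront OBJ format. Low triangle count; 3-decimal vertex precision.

v 0.409 0.272 -1.391
v 1.617 0.02 0.067
v 1.55 2.041 -2.031
v 2.758 1.789 -0.573
v 1.462 -0.789 -2.447
v 2.67 -1.041 -0.989
v 2.603 0.98 -3.087
v 3.811 0.728 -1.629
v -0.707 0.138 -1.852
v 0.202 0.007 -1.612
v -1.293 -0.358 0.092
v -0.018 0.691 -1.504
v -0.642 1.051 -1.6
v -1.305 0.876 -1.844
v -1.617 0.269 -2.093
v -1.396 -0.416 -2.201
v -0.772 -0.776 -2.104
v -0.11 -0.601 -1.86
v -3.107 2.546 -3.998
v -2.503 2.993 -3.671
v -2.988 2.761 -2.455
v -3.593 2.314 -2.782
v -2.892 3.303 -3.768
v -3.378 3.071 -2.551
v -3.364 3.324 -3.952
v -3.849 3.091 -2.736
v -3.737 3.047 -4.154
v -4.223 2.815 -2.938
v -3.87 2.579 -4.297
v -4.356 2.347 -3.08
v -3.712 2.099 -4.325
v -4.197 1.867 -3.109
v -3.322 1.789 -4.229
v -3.808 1.557 -3.012
v -2.851 1.769 -4.044
v -3.336 1.536 -2.828
v -2.477 2.045 -3.842
v -2.963 1.813 -2.626
v -2.344 2.513 -3.7
v -2.83 2.281 -2.483
v -1.086 1.868 3.209
v -0.485 2.641 2.804
v 1.048 2.006 3.866
v 0.446 1.232 4.271
v -0.768 2.869 3.349
v 0.765 2.234 4.411
v -1.173 2.715 3.841
v 0.36 2.079 4.903
v -1.544 2.237 4.091
v -0.012 1.601 5.153
v -1.741 1.618 4.004
v -0.208 0.982 5.066
v -1.688 1.094 3.614
v -0.155 0.459 4.676
v -1.405 0.866 3.069
v 0.128 0.231 4.131
v -1 1.021 2.577
v 0.533 0.385 3.639
v -0.628 1.499 2.327
v 0.904 0.863 3.389
v -0.432 2.118 2.414
v 1.101 1.482 3.476
v 2.978 2.939 1.238
v 1.754 2.574 2.134
v 2.862 3.951 1.492
v 1.638 3.586 2.388
v 3.582 2.814 2.012
v 2.358 2.449 2.908
v 3.466 3.826 2.266
v 2.242 3.461 3.162
f 2 4 1
f 5 2 1
f 1 4 3
f 3 5 1
f 2 8 4
f 6 2 5
f 6 8 2
f 4 8 3
f 7 5 3
f 3 8 7
f 7 6 5
f 8 6 7
f 10 9 12
f 10 12 11
f 12 9 13
f 12 13 11
f 13 9 14
f 13 14 11
f 14 9 15
f 14 15 11
f 15 9 16
f 15 16 11
f 16 9 17
f 16 17 11
f 17 9 18
f 17 18 11
f 18 9 10
f 18 10 11
f 20 19 23
f 20 23 21
f 21 23 24
f 21 24 22
f 23 19 25
f 23 25 24
f 24 25 26
f 24 26 22
f 25 19 27
f 25 27 26
f 26 27 28
f 26 28 22
f 27 19 29
f 27 29 28
f 28 29 30
f 28 30 22
f 29 19 31
f 29 31 30
f 30 31 32
f 30 32 22
f 31 19 33
f 31 33 32
f 32 33 34
f 32 34 22
f 33 19 35
f 33 35 34
f 34 35 36
f 34 36 22
f 35 19 37
f 35 37 36
f 36 37 38
f 36 38 22
f 37 19 39
f 37 39 38
f 38 39 40
f 38 40 22
f 39 19 20
f 39 20 40
f 40 20 21
f 40 21 22
f 42 41 45
f 42 45 43
f 43 45 46
f 43 46 44
f 45 41 47
f 45 47 46
f 46 47 48
f 46 48 44
f 47 41 49
f 47 49 48
f 48 49 50
f 48 50 44
f 49 41 51
f 49 51 50
f 50 51 52
f 50 52 44
f 51 41 53
f 51 53 52
f 52 53 54
f 52 54 44
f 53 41 55
f 53 55 54
f 54 55 56
f 54 56 44
f 55 41 57
f 55 57 56
f 56 57 58
f 56 58 44
f 57 41 59
f 57 59 58
f 58 59 60
f 58 60 44
f 59 41 61
f 59 61 60
f 60 61 62
f 60 62 44
f 61 41 42
f 61 42 62
f 62 42 43
f 62 43 44
f 64 66 63
f 67 64 63
f 63 66 65
f 65 67 63
f 64 70 66
f 68 64 67
f 68 70 64
f 66 70 65
f 69 67 65
f 65 70 69
f 69 68 67
f 70 68 69

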